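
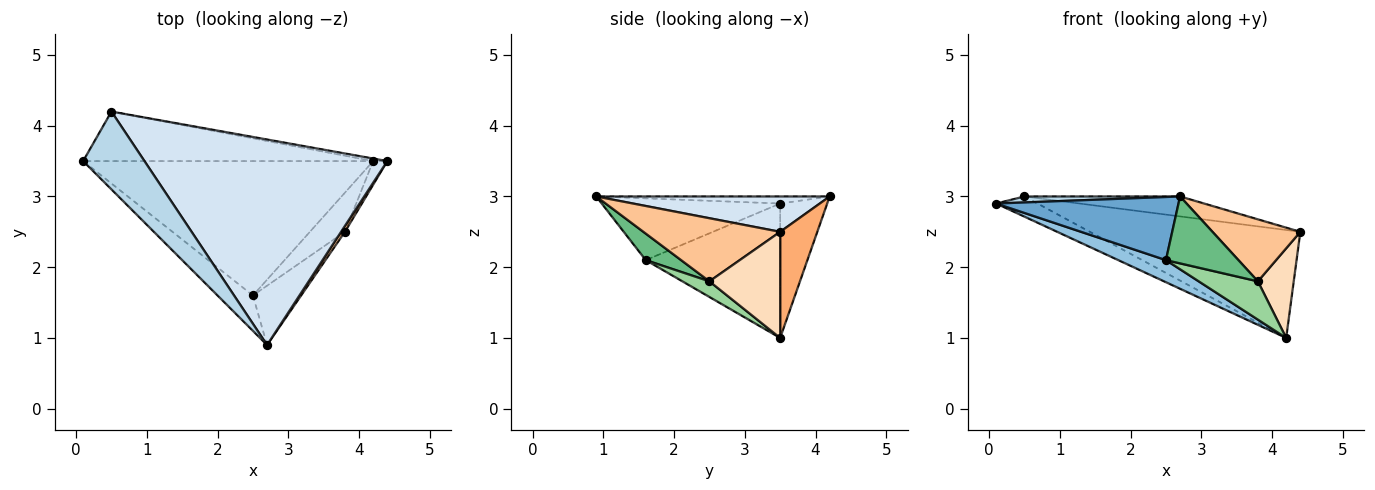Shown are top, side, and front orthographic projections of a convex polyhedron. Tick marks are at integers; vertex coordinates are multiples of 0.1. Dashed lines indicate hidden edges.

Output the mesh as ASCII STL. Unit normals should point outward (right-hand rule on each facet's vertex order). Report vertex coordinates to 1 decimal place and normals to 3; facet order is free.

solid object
 facet normal -0.649 -0.664 -0.372
  outer loop
   vertex 2.5 1.6 2.1
   vertex 2.7 0.9 3.0
   vertex 0.1 3.5 2.9
  endloop
 endfacet
 facet normal -0.416 -0.147 -0.897
  outer loop
   vertex 2.5 1.6 2.1
   vertex 0.1 3.5 2.9
   vertex 4.2 3.5 1.0
  endloop
 endfacet
 facet normal -0.114 -0.076 0.991
  outer loop
   vertex 0.5 4.2 3.0
   vertex 0.1 3.5 2.9
   vertex 2.7 0.9 3.0
  endloop
 endfacet
 facet normal 0.143 0.096 0.985
  outer loop
   vertex 0.5 4.2 3.0
   vertex 2.7 0.9 3.0
   vertex 4.4 3.5 2.5
  endloop
 endfacet
 facet normal -0.394 0.347 -0.851
  outer loop
   vertex 0.5 4.2 3.0
   vertex 4.2 3.5 1.0
   vertex 0.1 3.5 2.9
  endloop
 endfacet
 facet normal 0.174 0.985 -0.023
  outer loop
   vertex 0.5 4.2 3.0
   vertex 4.4 3.5 2.5
   vertex 4.2 3.5 1.0
  endloop
 endfacet
 facet normal 0.840 -0.540 0.051
  outer loop
   vertex 3.8 2.5 1.8
   vertex 4.4 3.5 2.5
   vertex 2.7 0.9 3.0
  endloop
 endfacet
 facet normal 0.886 -0.449 -0.118
  outer loop
   vertex 3.8 2.5 1.8
   vertex 4.2 3.5 1.0
   vertex 4.4 3.5 2.5
  endloop
 endfacet
 facet normal 0.343 -0.703 -0.623
  outer loop
   vertex 3.8 2.5 1.8
   vertex 2.7 0.9 3.0
   vertex 2.5 1.6 2.1
  endloop
 endfacet
 facet normal 0.304 -0.666 -0.681
  outer loop
   vertex 3.8 2.5 1.8
   vertex 2.5 1.6 2.1
   vertex 4.2 3.5 1.0
  endloop
 endfacet
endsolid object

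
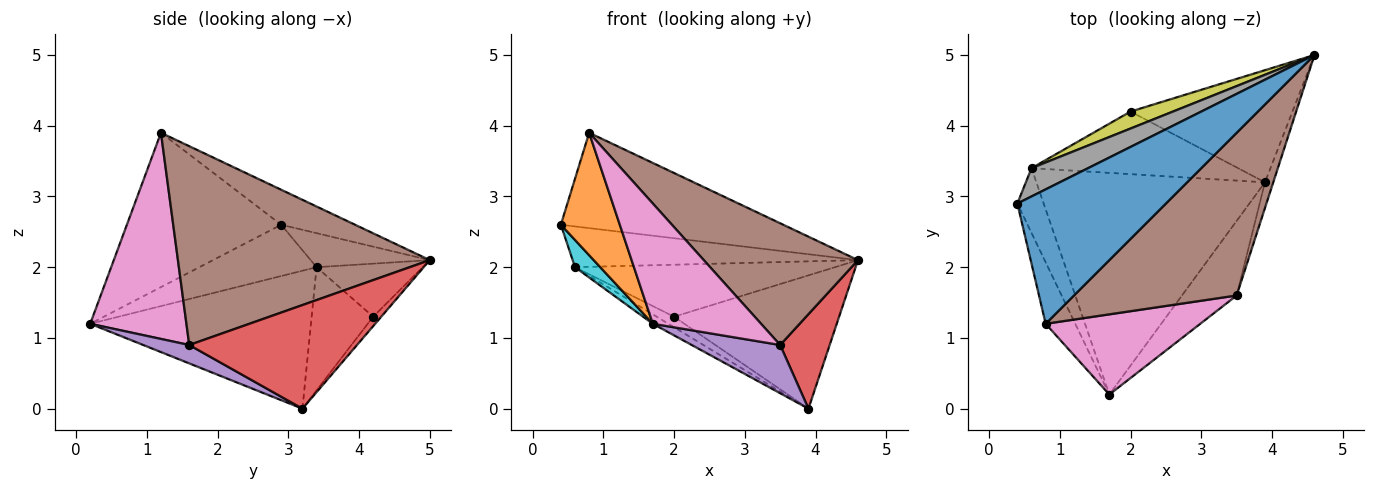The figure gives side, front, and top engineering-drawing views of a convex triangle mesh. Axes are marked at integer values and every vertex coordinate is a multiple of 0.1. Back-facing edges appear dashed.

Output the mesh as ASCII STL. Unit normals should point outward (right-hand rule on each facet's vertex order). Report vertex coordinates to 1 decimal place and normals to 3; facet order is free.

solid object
 facet normal -0.189 0.568 0.801
  outer loop
   vertex 0.8 1.2 3.9
   vertex 4.6 5.0 2.1
   vertex 0.4 2.9 2.6
  endloop
 endfacet
 facet normal -0.920 -0.351 -0.176
  outer loop
   vertex 0.8 1.2 3.9
   vertex 0.4 2.9 2.6
   vertex 1.7 0.2 1.2
  endloop
 endfacet
 facet normal -0.037 0.765 -0.643
  outer loop
   vertex 2.0 4.2 1.3
   vertex 4.6 5.0 2.1
   vertex 3.9 3.2 0.0
  endloop
 endfacet
 facet normal 0.956 -0.282 -0.077
  outer loop
   vertex 3.5 1.6 0.9
   vertex 3.9 3.2 0.0
   vertex 4.6 5.0 2.1
  endloop
 endfacet
 facet normal 0.272 -0.523 -0.808
  outer loop
   vertex 3.5 1.6 0.9
   vertex 1.7 0.2 1.2
   vertex 3.9 3.2 0.0
  endloop
 endfacet
 facet normal 0.699 -0.428 0.572
  outer loop
   vertex 3.5 1.6 0.9
   vertex 4.6 5.0 2.1
   vertex 0.8 1.2 3.9
  endloop
 endfacet
 facet normal 0.595 -0.669 0.446
  outer loop
   vertex 3.5 1.6 0.9
   vertex 0.8 1.2 3.9
   vertex 1.7 0.2 1.2
  endloop
 endfacet
 facet normal -0.324 0.777 0.539
  outer loop
   vertex 0.6 3.4 2.0
   vertex 0.4 2.9 2.6
   vertex 4.6 5.0 2.1
  endloop
 endfacet
 facet normal -0.362 0.886 0.289
  outer loop
   vertex 0.6 3.4 2.0
   vertex 4.6 5.0 2.1
   vertex 2.0 4.2 1.3
  endloop
 endfacet
 facet normal -0.874 -0.188 -0.448
  outer loop
   vertex 0.6 3.4 2.0
   vertex 1.7 0.2 1.2
   vertex 0.4 2.9 2.6
  endloop
 endfacet
 facet normal -0.516 0.036 -0.856
  outer loop
   vertex 0.6 3.4 2.0
   vertex 3.9 3.2 0.0
   vertex 1.7 0.2 1.2
  endloop
 endfacet
 facet normal -0.507 0.143 -0.850
  outer loop
   vertex 0.6 3.4 2.0
   vertex 2.0 4.2 1.3
   vertex 3.9 3.2 0.0
  endloop
 endfacet
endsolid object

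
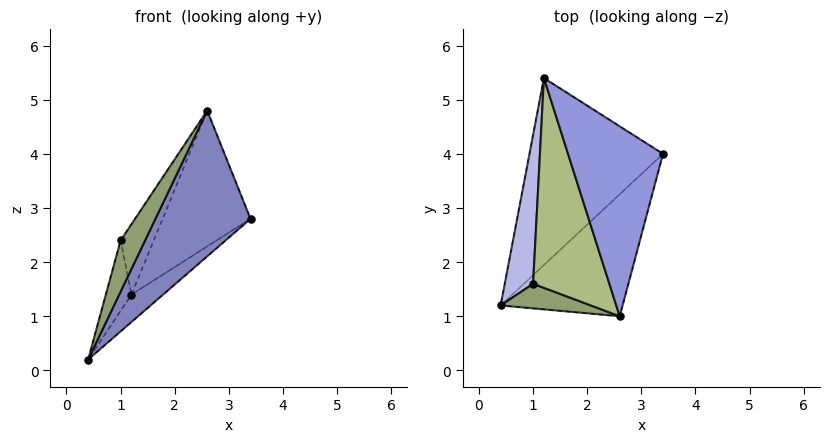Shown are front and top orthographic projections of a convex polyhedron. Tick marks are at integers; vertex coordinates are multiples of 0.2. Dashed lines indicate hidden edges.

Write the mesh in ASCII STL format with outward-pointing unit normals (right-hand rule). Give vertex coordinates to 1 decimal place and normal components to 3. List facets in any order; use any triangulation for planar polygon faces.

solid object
 facet normal 0.585 0.118 -0.802
  outer loop
   vertex 1.2 5.4 1.4
   vertex 3.4 4.0 2.8
   vertex 0.4 1.2 0.2
  endloop
 endfacet
 facet normal 0.786 -0.474 -0.397
  outer loop
   vertex 2.6 1.0 4.8
   vertex 0.4 1.2 0.2
   vertex 3.4 4.0 2.8
  endloop
 endfacet
 facet normal -0.146 0.575 0.805
  outer loop
   vertex 2.6 1.0 4.8
   vertex 3.4 4.0 2.8
   vertex 1.2 5.4 1.4
  endloop
 endfacet
 facet normal -0.964 0.114 0.242
  outer loop
   vertex 1.0 1.6 2.4
   vertex 1.2 5.4 1.4
   vertex 0.4 1.2 0.2
  endloop
 endfacet
 facet normal -0.703 -0.641 0.308
  outer loop
   vertex 1.0 1.6 2.4
   vertex 0.4 1.2 0.2
   vertex 2.6 1.0 4.8
  endloop
 endfacet
 facet normal -0.793 0.194 0.577
  outer loop
   vertex 1.0 1.6 2.4
   vertex 2.6 1.0 4.8
   vertex 1.2 5.4 1.4
  endloop
 endfacet
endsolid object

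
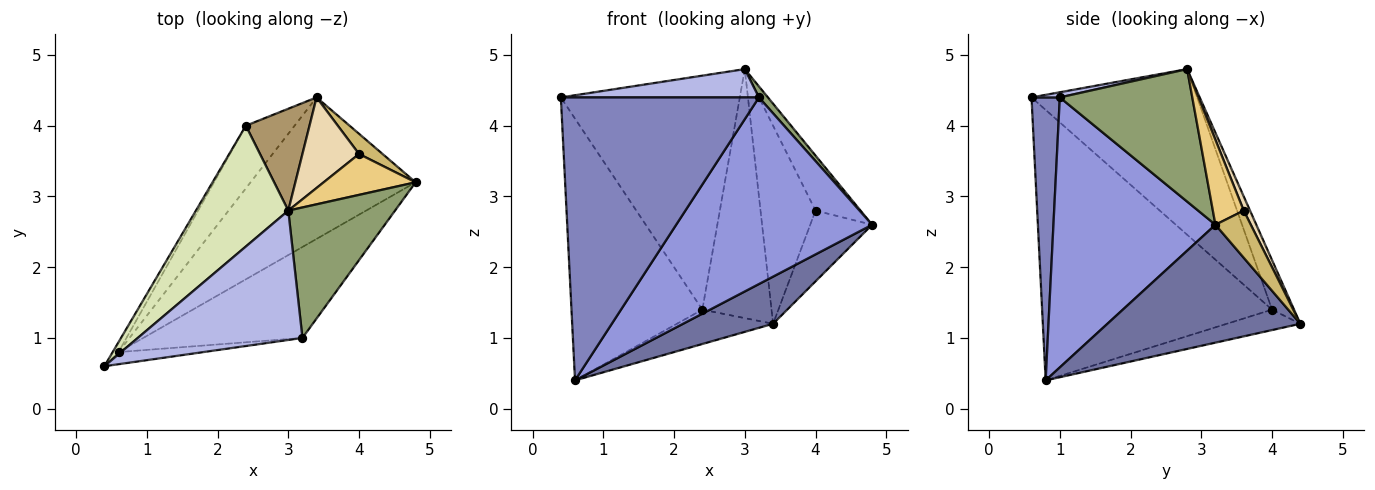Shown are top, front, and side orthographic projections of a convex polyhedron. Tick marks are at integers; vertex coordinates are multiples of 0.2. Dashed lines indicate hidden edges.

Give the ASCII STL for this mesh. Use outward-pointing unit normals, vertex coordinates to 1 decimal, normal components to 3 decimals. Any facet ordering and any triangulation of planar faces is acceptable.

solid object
 facet normal 0.561 -0.262 -0.785
  outer loop
   vertex 0.6 0.8 0.4
   vertex 3.4 4.4 1.2
   vertex 4.8 3.2 2.6
  endloop
 endfacet
 facet normal 0.141 -0.989 -0.042
  outer loop
   vertex 3.2 1.0 4.4
   vertex 0.4 0.6 4.4
   vertex 0.6 0.8 0.4
  endloop
 endfacet
 facet normal 0.596 -0.722 -0.352
  outer loop
   vertex 3.2 1.0 4.4
   vertex 0.6 0.8 0.4
   vertex 4.8 3.2 2.6
  endloop
 endfacet
 facet normal 0.031 -0.214 0.976
  outer loop
   vertex 3.2 1.0 4.4
   vertex 3.0 2.8 4.8
   vertex 0.4 0.6 4.4
  endloop
 endfacet
 facet normal 0.778 -0.053 0.627
  outer loop
   vertex 3.2 1.0 4.4
   vertex 4.8 3.2 2.6
   vertex 3.0 2.8 4.8
  endloop
 endfacet
 facet normal -0.869 0.495 -0.019
  outer loop
   vertex 2.4 4.0 1.4
   vertex 0.6 0.8 0.4
   vertex 0.4 0.6 4.4
  endloop
 endfacet
 facet normal -0.345 0.451 -0.823
  outer loop
   vertex 2.4 4.0 1.4
   vertex 3.4 4.4 1.2
   vertex 0.6 0.8 0.4
  endloop
 endfacet
 facet normal -0.635 0.686 0.354
  outer loop
   vertex 2.4 4.0 1.4
   vertex 0.4 0.6 4.4
   vertex 3.0 2.8 4.8
  endloop
 endfacet
 facet normal -0.282 0.888 0.363
  outer loop
   vertex 2.4 4.0 1.4
   vertex 3.0 2.8 4.8
   vertex 3.4 4.4 1.2
  endloop
 endfacet
 facet normal 0.482 0.843 0.241
  outer loop
   vertex 4.0 3.6 2.8
   vertex 4.8 3.2 2.6
   vertex 3.4 4.4 1.2
  endloop
 endfacet
 facet normal 0.482 0.703 0.522
  outer loop
   vertex 4.0 3.6 2.8
   vertex 3.0 2.8 4.8
   vertex 4.8 3.2 2.6
  endloop
 endfacet
 facet normal 0.103 0.905 0.414
  outer loop
   vertex 4.0 3.6 2.8
   vertex 3.4 4.4 1.2
   vertex 3.0 2.8 4.8
  endloop
 endfacet
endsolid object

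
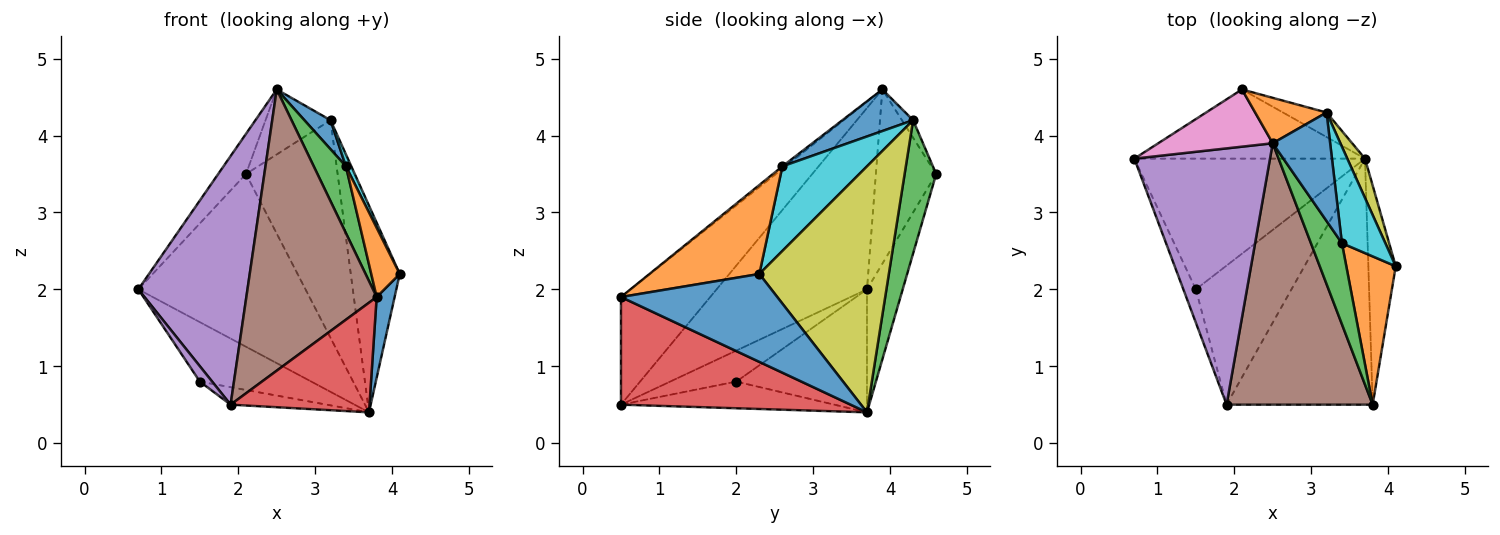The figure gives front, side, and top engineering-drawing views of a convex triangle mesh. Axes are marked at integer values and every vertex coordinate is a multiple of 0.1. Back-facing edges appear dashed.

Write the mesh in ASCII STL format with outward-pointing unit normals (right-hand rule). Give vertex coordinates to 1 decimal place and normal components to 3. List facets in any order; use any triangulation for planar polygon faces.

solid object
 facet normal 0.949 -0.109 -0.296
  outer loop
   vertex 3.7 3.7 0.4
   vertex 4.1 2.3 2.2
   vertex 3.8 0.5 1.9
  endloop
 endfacet
 facet normal 0.853 -0.221 0.474
  outer loop
   vertex 3.4 2.6 3.6
   vertex 3.8 0.5 1.9
   vertex 4.1 2.3 2.2
  endloop
 endfacet
 facet normal -0.062 -0.635 0.770
  outer loop
   vertex 3.4 2.6 3.6
   vertex 2.5 3.9 4.6
   vertex 3.8 0.5 1.9
  endloop
 endfacet
 facet normal 0.558 -0.338 -0.758
  outer loop
   vertex 1.9 0.5 0.5
   vertex 3.7 3.7 0.4
   vertex 3.8 0.5 1.9
  endloop
 endfacet
 facet normal -0.692 -0.502 0.518
  outer loop
   vertex 1.9 0.5 0.5
   vertex 2.5 3.9 4.6
   vertex 0.7 3.7 2.0
  endloop
 endfacet
 facet normal -0.448 -0.655 0.609
  outer loop
   vertex 1.9 0.5 0.5
   vertex 3.8 0.5 1.9
   vertex 2.5 3.9 4.6
  endloop
 endfacet
 facet normal -0.780 0.359 0.512
  outer loop
   vertex 2.1 4.6 3.5
   vertex 0.7 3.7 2.0
   vertex 2.5 3.9 4.6
  endloop
 endfacet
 facet normal -0.195 0.911 -0.365
  outer loop
   vertex 2.1 4.6 3.5
   vertex 3.7 3.7 0.4
   vertex 0.7 3.7 2.0
  endloop
 endfacet
 facet normal 0.933 0.353 0.067
  outer loop
   vertex 3.2 4.3 4.2
   vertex 4.1 2.3 2.2
   vertex 3.7 3.7 0.4
  endloop
 endfacet
 facet normal 0.888 -0.057 0.456
  outer loop
   vertex 3.2 4.3 4.2
   vertex 3.4 2.6 3.6
   vertex 4.1 2.3 2.2
  endloop
 endfacet
 facet normal 0.573 -0.212 0.791
  outer loop
   vertex 3.2 4.3 4.2
   vertex 2.5 3.9 4.6
   vertex 3.4 2.6 3.6
  endloop
 endfacet
 facet normal -0.140 0.812 0.567
  outer loop
   vertex 3.2 4.3 4.2
   vertex 2.1 4.6 3.5
   vertex 2.5 3.9 4.6
  endloop
 endfacet
 facet normal 0.324 0.940 -0.106
  outer loop
   vertex 3.2 4.3 4.2
   vertex 3.7 3.7 0.4
   vertex 2.1 4.6 3.5
  endloop
 endfacet
 facet normal -0.437 0.372 -0.819
  outer loop
   vertex 1.5 2.0 0.8
   vertex 0.7 3.7 2.0
   vertex 3.7 3.7 0.4
  endloop
 endfacet
 facet normal -0.914 -0.170 -0.368
  outer loop
   vertex 1.5 2.0 0.8
   vertex 1.9 0.5 0.5
   vertex 0.7 3.7 2.0
  endloop
 endfacet
 facet normal -0.267 0.120 -0.956
  outer loop
   vertex 1.5 2.0 0.8
   vertex 3.7 3.7 0.4
   vertex 1.9 0.5 0.5
  endloop
 endfacet
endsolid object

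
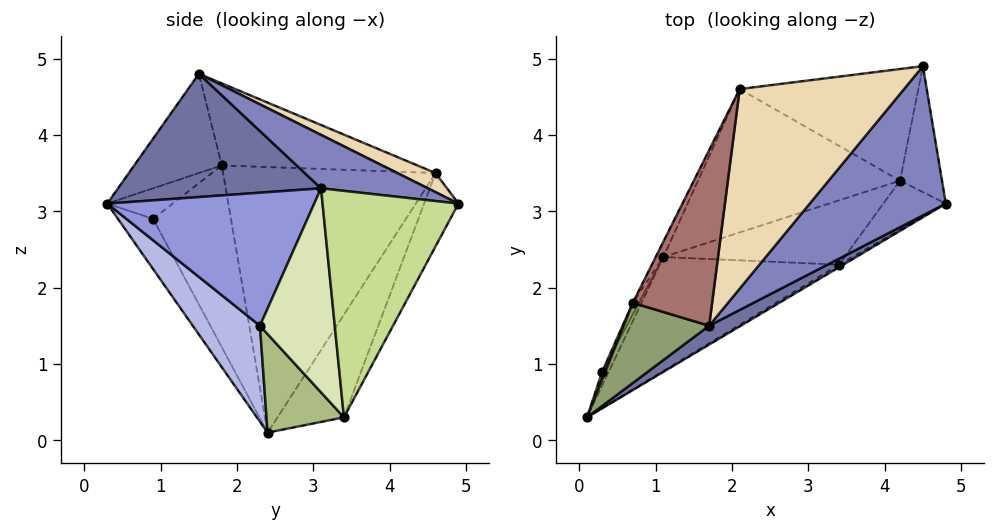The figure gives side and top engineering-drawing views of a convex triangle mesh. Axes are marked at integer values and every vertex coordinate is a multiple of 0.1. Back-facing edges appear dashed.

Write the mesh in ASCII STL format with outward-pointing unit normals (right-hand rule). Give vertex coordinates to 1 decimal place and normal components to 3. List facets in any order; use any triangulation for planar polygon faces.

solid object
 facet normal 0.503 -0.854 0.129
  outer loop
   vertex 1.7 1.5 4.8
   vertex 0.1 0.3 3.1
   vertex 4.8 3.1 3.3
  endloop
 endfacet
 facet normal 0.361 0.162 0.918
  outer loop
   vertex 1.7 1.5 4.8
   vertex 4.8 3.1 3.3
   vertex 4.5 4.9 3.1
  endloop
 endfacet
 facet normal 0.512 -0.859 -0.017
  outer loop
   vertex 3.4 2.3 1.5
   vertex 4.8 3.1 3.3
   vertex 0.1 0.3 3.1
  endloop
 endfacet
 facet normal 0.264 -0.829 -0.493
  outer loop
   vertex 3.4 2.3 1.5
   vertex 0.1 0.3 3.1
   vertex 1.1 2.4 0.1
  endloop
 endfacet
 facet normal -0.755 0.085 0.650
  outer loop
   vertex 0.7 1.8 3.6
   vertex 0.1 0.3 3.1
   vertex 1.7 1.5 4.8
  endloop
 endfacet
 facet normal 0.291 -0.794 -0.534
  outer loop
   vertex 4.2 3.4 0.3
   vertex 3.4 2.3 1.5
   vertex 1.1 2.4 0.1
  endloop
 endfacet
 facet normal 0.973 0.142 -0.180
  outer loop
   vertex 4.2 3.4 0.3
   vertex 4.5 4.9 3.1
   vertex 4.8 3.1 3.3
  endloop
 endfacet
 facet normal 0.671 -0.712 -0.205
  outer loop
   vertex 4.2 3.4 0.3
   vertex 4.8 3.1 3.3
   vertex 3.4 2.3 1.5
  endloop
 endfacet
 facet normal -0.953 0.276 -0.124
  outer loop
   vertex 0.3 0.9 2.9
   vertex 1.1 2.4 0.1
   vertex 0.1 0.3 3.1
  endloop
 endfacet
 facet normal -0.935 0.343 0.093
  outer loop
   vertex 0.3 0.9 2.9
   vertex 0.1 0.3 3.1
   vertex 0.7 1.8 3.6
  endloop
 endfacet
 facet normal -0.904 0.426 -0.030
  outer loop
   vertex 0.3 0.9 2.9
   vertex 0.7 1.8 3.6
   vertex 1.1 2.4 0.1
  endloop
 endfacet
 facet normal 0.107 0.373 0.922
  outer loop
   vertex 2.1 4.6 3.5
   vertex 1.7 1.5 4.8
   vertex 4.5 4.9 3.1
  endloop
 endfacet
 facet normal -0.671 0.359 0.649
  outer loop
   vertex 2.1 4.6 3.5
   vertex 0.7 1.8 3.6
   vertex 1.7 1.5 4.8
  endloop
 endfacet
 facet normal -0.894 0.446 -0.026
  outer loop
   vertex 2.1 4.6 3.5
   vertex 1.1 2.4 0.1
   vertex 0.7 1.8 3.6
  endloop
 endfacet
 facet normal -0.184 0.874 -0.449
  outer loop
   vertex 2.1 4.6 3.5
   vertex 4.5 4.9 3.1
   vertex 4.2 3.4 0.3
  endloop
 endfacet
 facet normal -0.242 0.846 -0.476
  outer loop
   vertex 2.1 4.6 3.5
   vertex 4.2 3.4 0.3
   vertex 1.1 2.4 0.1
  endloop
 endfacet
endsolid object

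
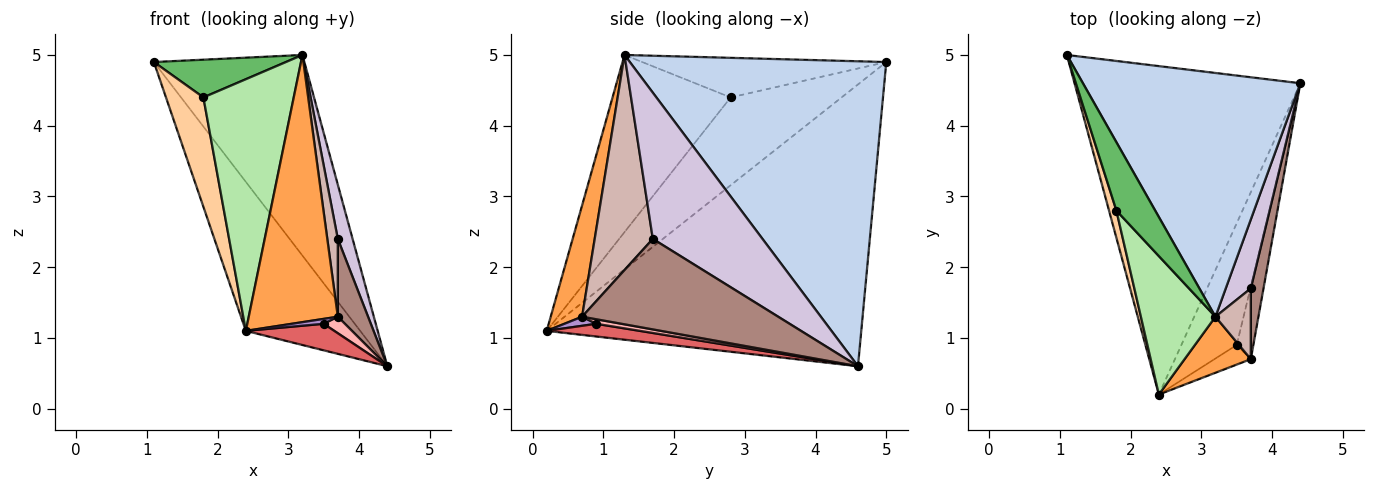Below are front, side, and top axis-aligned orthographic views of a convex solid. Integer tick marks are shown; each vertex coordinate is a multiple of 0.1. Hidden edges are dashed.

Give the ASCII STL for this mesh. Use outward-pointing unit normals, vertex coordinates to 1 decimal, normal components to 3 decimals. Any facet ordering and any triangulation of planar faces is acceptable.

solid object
 facet normal -0.751 0.273 -0.602
  outer loop
   vertex 2.4 0.2 1.1
   vertex 1.1 5.0 4.9
   vertex 4.4 4.6 0.6
  endloop
 endfacet
 facet normal 0.735 0.431 0.524
  outer loop
   vertex 3.2 1.3 5.0
   vertex 4.4 4.6 0.6
   vertex 1.1 5.0 4.9
  endloop
 endfacet
 facet normal 0.326 -0.925 0.194
  outer loop
   vertex 3.7 0.7 1.3
   vertex 3.2 1.3 5.0
   vertex 2.4 0.2 1.1
  endloop
 endfacet
 facet normal -0.945 -0.319 0.079
  outer loop
   vertex 1.8 2.8 4.4
   vertex 1.1 5.0 4.9
   vertex 2.4 0.2 1.1
  endloop
 endfacet
 facet normal -0.666 -0.360 0.653
  outer loop
   vertex 1.8 2.8 4.4
   vertex 3.2 1.3 5.0
   vertex 1.1 5.0 4.9
  endloop
 endfacet
 facet normal -0.753 -0.576 0.317
  outer loop
   vertex 1.8 2.8 4.4
   vertex 2.4 0.2 1.1
   vertex 3.2 1.3 5.0
  endloop
 endfacet
 facet normal 0.219 -0.208 -0.953
  outer loop
   vertex 3.5 0.9 1.2
   vertex 2.4 0.2 1.1
   vertex 4.4 4.6 0.6
  endloop
 endfacet
 facet normal 0.256 -0.215 -0.942
  outer loop
   vertex 3.5 0.9 1.2
   vertex 4.4 4.6 0.6
   vertex 3.7 0.7 1.3
  endloop
 endfacet
 facet normal 0.236 -0.236 -0.943
  outer loop
   vertex 3.5 0.9 1.2
   vertex 3.7 0.7 1.3
   vertex 2.4 0.2 1.1
  endloop
 endfacet
 facet normal 0.977 -0.132 0.168
  outer loop
   vertex 3.7 1.7 2.4
   vertex 4.4 4.6 0.6
   vertex 3.2 1.3 5.0
  endloop
 endfacet
 facet normal 0.979 -0.151 0.137
  outer loop
   vertex 3.7 1.7 2.4
   vertex 3.7 0.7 1.3
   vertex 4.4 4.6 0.6
  endloop
 endfacet
 facet normal 0.971 -0.176 0.160
  outer loop
   vertex 3.7 1.7 2.4
   vertex 3.2 1.3 5.0
   vertex 3.7 0.7 1.3
  endloop
 endfacet
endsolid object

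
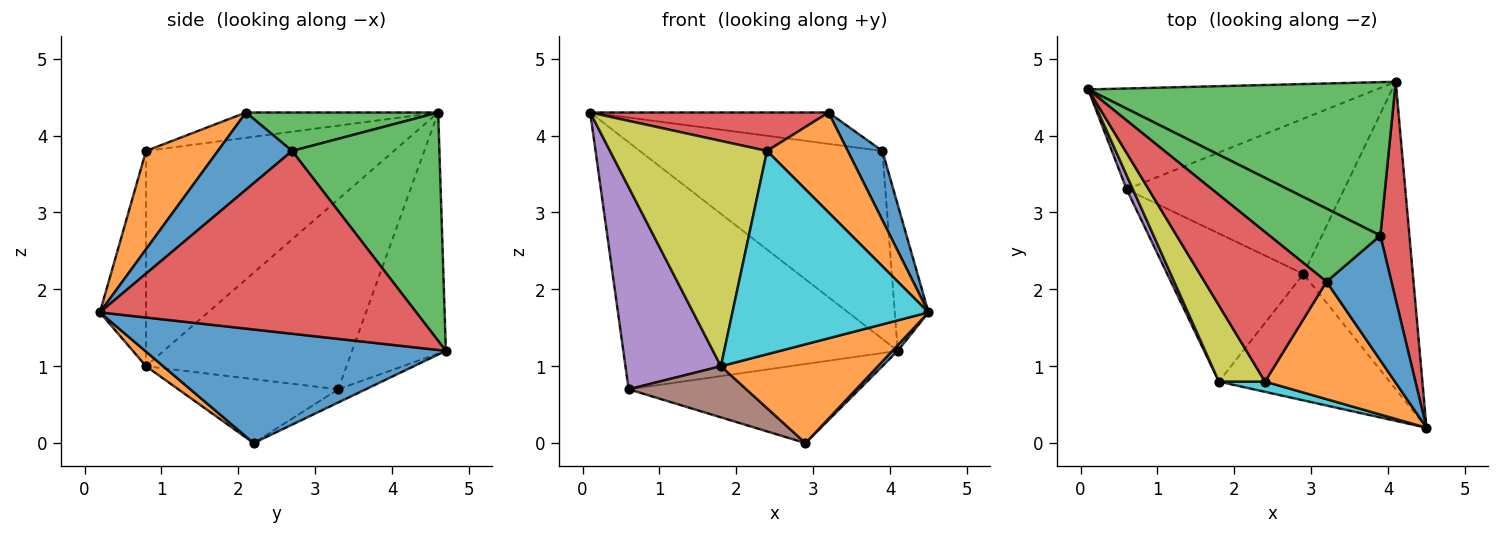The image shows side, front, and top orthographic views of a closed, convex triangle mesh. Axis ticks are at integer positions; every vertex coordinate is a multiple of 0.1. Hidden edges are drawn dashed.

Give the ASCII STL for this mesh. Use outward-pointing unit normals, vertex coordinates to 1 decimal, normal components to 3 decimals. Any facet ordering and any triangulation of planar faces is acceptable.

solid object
 facet normal 0.720 -0.013 -0.693
  outer loop
   vertex 2.9 2.2 0.0
   vertex 4.1 4.7 1.2
   vertex 4.5 0.2 1.7
  endloop
 endfacet
 facet normal 0.067 -0.614 -0.786
  outer loop
   vertex 1.8 0.8 1.0
   vertex 2.9 2.2 0.0
   vertex 4.5 0.2 1.7
  endloop
 endfacet
 facet normal 0.426 0.701 0.572
  outer loop
   vertex 3.9 2.7 3.8
   vertex 4.1 4.7 1.2
   vertex 0.1 4.6 4.3
  endloop
 endfacet
 facet normal 0.982 0.105 0.156
  outer loop
   vertex 3.9 2.7 3.8
   vertex 4.5 0.2 1.7
   vertex 4.1 4.7 1.2
  endloop
 endfacet
 facet normal -0.903 -0.430 0.030
  outer loop
   vertex 0.6 3.3 0.7
   vertex 1.8 0.8 1.0
   vertex 0.1 4.6 4.3
  endloop
 endfacet
 facet normal -0.406 -0.298 -0.864
  outer loop
   vertex 0.6 3.3 0.7
   vertex 2.9 2.2 0.0
   vertex 1.8 0.8 1.0
  endloop
 endfacet
 facet normal -0.302 0.883 -0.361
  outer loop
   vertex 0.6 3.3 0.7
   vertex 0.1 4.6 4.3
   vertex 4.1 4.7 1.2
  endloop
 endfacet
 facet normal -0.054 0.453 -0.890
  outer loop
   vertex 0.6 3.3 0.7
   vertex 4.1 4.7 1.2
   vertex 2.9 2.2 0.0
  endloop
 endfacet
 facet normal -0.831 -0.527 0.178
  outer loop
   vertex 2.4 0.8 3.8
   vertex 0.1 4.6 4.3
   vertex 1.8 0.8 1.0
  endloop
 endfacet
 facet normal -0.229 -0.972 0.049
  outer loop
   vertex 2.4 0.8 3.8
   vertex 1.8 0.8 1.0
   vertex 4.5 0.2 1.7
  endloop
 endfacet
 facet normal 0.721 -0.336 0.606
  outer loop
   vertex 3.2 2.1 4.3
   vertex 4.5 0.2 1.7
   vertex 3.9 2.7 3.8
  endloop
 endfacet
 facet normal 0.500 -0.561 0.660
  outer loop
   vertex 3.2 2.1 4.3
   vertex 2.4 0.8 3.8
   vertex 4.5 0.2 1.7
  endloop
 endfacet
 facet normal 0.303 0.376 0.876
  outer loop
   vertex 3.2 2.1 4.3
   vertex 3.9 2.7 3.8
   vertex 0.1 4.6 4.3
  endloop
 endfacet
 facet normal -0.197 -0.244 0.950
  outer loop
   vertex 3.2 2.1 4.3
   vertex 0.1 4.6 4.3
   vertex 2.4 0.8 3.8
  endloop
 endfacet
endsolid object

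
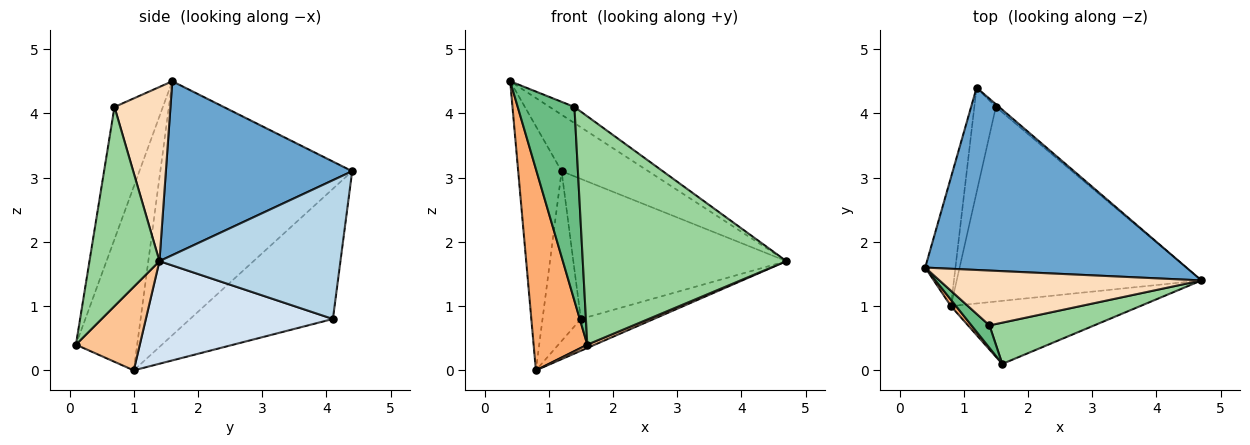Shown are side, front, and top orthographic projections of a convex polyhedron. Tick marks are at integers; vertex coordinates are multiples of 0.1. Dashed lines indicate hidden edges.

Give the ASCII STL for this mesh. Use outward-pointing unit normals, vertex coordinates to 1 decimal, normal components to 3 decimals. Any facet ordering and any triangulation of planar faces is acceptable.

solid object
 facet normal 0.537 0.250 0.806
  outer loop
   vertex 1.2 4.4 3.1
   vertex 0.4 1.6 4.5
   vertex 4.7 1.4 1.7
  endloop
 endfacet
 facet normal -0.969 0.219 -0.115
  outer loop
   vertex 0.8 1.0 0.0
   vertex 0.4 1.6 4.5
   vertex 1.2 4.4 3.1
  endloop
 endfacet
 facet normal 0.647 0.762 -0.015
  outer loop
   vertex 1.5 4.1 0.8
   vertex 1.2 4.4 3.1
   vertex 4.7 1.4 1.7
  endloop
 endfacet
 facet normal 0.382 0.149 -0.912
  outer loop
   vertex 1.5 4.1 0.8
   vertex 4.7 1.4 1.7
   vertex 0.8 1.0 0.0
  endloop
 endfacet
 facet normal -0.954 0.256 -0.158
  outer loop
   vertex 1.5 4.1 0.8
   vertex 0.8 1.0 0.0
   vertex 1.2 4.4 3.1
  endloop
 endfacet
 facet normal -0.752 -0.659 0.021
  outer loop
   vertex 1.6 0.1 0.4
   vertex 0.4 1.6 4.5
   vertex 0.8 1.0 0.0
  endloop
 endfacet
 facet normal 0.403 -0.048 -0.914
  outer loop
   vertex 1.6 0.1 0.4
   vertex 0.8 1.0 0.0
   vertex 4.7 1.4 1.7
  endloop
 endfacet
 facet normal 0.538 0.238 0.809
  outer loop
   vertex 1.4 0.7 4.1
   vertex 4.7 1.4 1.7
   vertex 0.4 1.6 4.5
  endloop
 endfacet
 facet normal -0.647 -0.758 0.088
  outer loop
   vertex 1.4 0.7 4.1
   vertex 0.4 1.6 4.5
   vertex 1.6 0.1 0.4
  endloop
 endfacet
 facet normal 0.320 -0.932 0.168
  outer loop
   vertex 1.4 0.7 4.1
   vertex 1.6 0.1 0.4
   vertex 4.7 1.4 1.7
  endloop
 endfacet
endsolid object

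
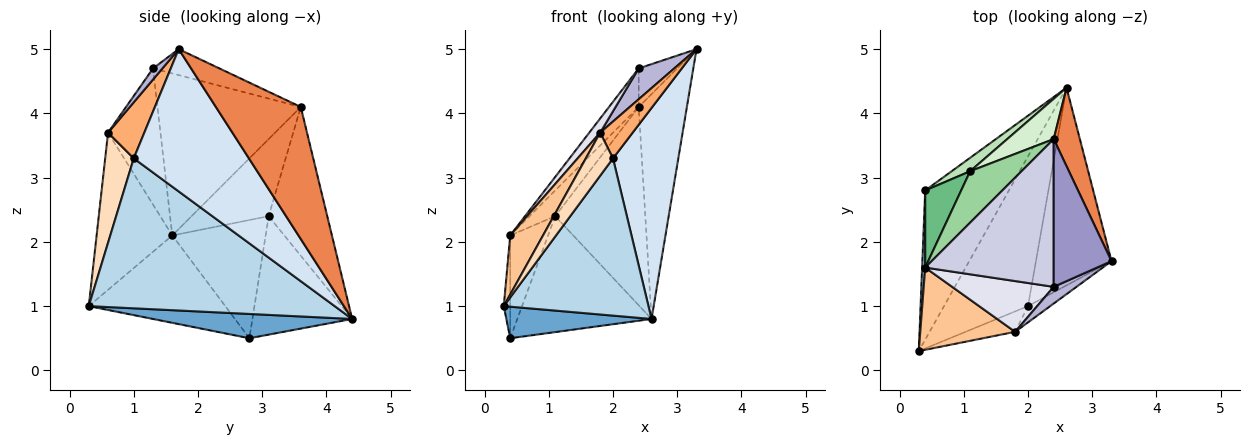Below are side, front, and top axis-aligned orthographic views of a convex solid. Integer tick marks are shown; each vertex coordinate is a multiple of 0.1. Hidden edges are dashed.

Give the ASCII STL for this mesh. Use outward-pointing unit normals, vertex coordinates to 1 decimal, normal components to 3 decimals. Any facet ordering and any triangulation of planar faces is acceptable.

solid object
 facet normal 0.273 -0.199 -0.941
  outer loop
   vertex 0.4 2.8 0.5
   vertex 2.6 4.4 0.8
   vertex 0.3 0.3 1.0
  endloop
 endfacet
 facet normal -0.998 0.047 0.035
  outer loop
   vertex 0.4 1.6 2.1
   vertex 0.4 2.8 0.5
   vertex 0.3 0.3 1.0
  endloop
 endfacet
 facet normal 0.776 -0.457 -0.435
  outer loop
   vertex 2.0 1.0 3.3
   vertex 0.3 0.3 1.0
   vertex 2.6 4.4 0.8
  endloop
 endfacet
 facet normal 0.790 -0.448 -0.419
  outer loop
   vertex 2.0 1.0 3.3
   vertex 2.6 4.4 0.8
   vertex 3.3 1.7 5.0
  endloop
 endfacet
 facet normal 0.857 0.486 0.170
  outer loop
   vertex 2.4 3.6 4.1
   vertex 3.3 1.7 5.0
   vertex 2.6 4.4 0.8
  endloop
 endfacet
 facet normal 0.714 -0.640 -0.283
  outer loop
   vertex 1.8 0.6 3.7
   vertex 2.0 1.0 3.3
   vertex 3.3 1.7 5.0
  endloop
 endfacet
 facet normal -0.802 -0.348 0.485
  outer loop
   vertex 1.8 0.6 3.7
   vertex 0.4 1.6 2.1
   vertex 0.3 0.3 1.0
  endloop
 endfacet
 facet normal 0.689 -0.655 -0.310
  outer loop
   vertex 1.8 0.6 3.7
   vertex 0.3 0.3 1.0
   vertex 2.0 1.0 3.3
  endloop
 endfacet
 facet normal -0.892 0.362 0.271
  outer loop
   vertex 1.1 3.1 2.4
   vertex 0.4 2.8 0.5
   vertex 0.4 1.6 2.1
  endloop
 endfacet
 facet normal -0.802 0.267 0.535
  outer loop
   vertex 1.1 3.1 2.4
   vertex 0.4 1.6 2.1
   vertex 2.4 3.6 4.1
  endloop
 endfacet
 facet normal -0.594 0.799 0.093
  outer loop
   vertex 1.1 3.1 2.4
   vertex 2.6 4.4 0.8
   vertex 0.4 2.8 0.5
  endloop
 endfacet
 facet normal -0.537 0.827 0.168
  outer loop
   vertex 1.1 3.1 2.4
   vertex 2.4 3.6 4.1
   vertex 2.6 4.4 0.8
  endloop
 endfacet
 facet normal -0.399 0.231 0.887
  outer loop
   vertex 2.4 1.3 4.7
   vertex 3.3 1.7 5.0
   vertex 2.4 3.6 4.1
  endloop
 endfacet
 facet normal 0.226 -0.857 0.464
  outer loop
   vertex 2.4 1.3 4.7
   vertex 1.8 0.6 3.7
   vertex 3.3 1.7 5.0
  endloop
 endfacet
 facet normal -0.773 0.160 0.613
  outer loop
   vertex 2.4 1.3 4.7
   vertex 2.4 3.6 4.1
   vertex 0.4 1.6 2.1
  endloop
 endfacet
 facet normal -0.791 -0.164 0.589
  outer loop
   vertex 2.4 1.3 4.7
   vertex 0.4 1.6 2.1
   vertex 1.8 0.6 3.7
  endloop
 endfacet
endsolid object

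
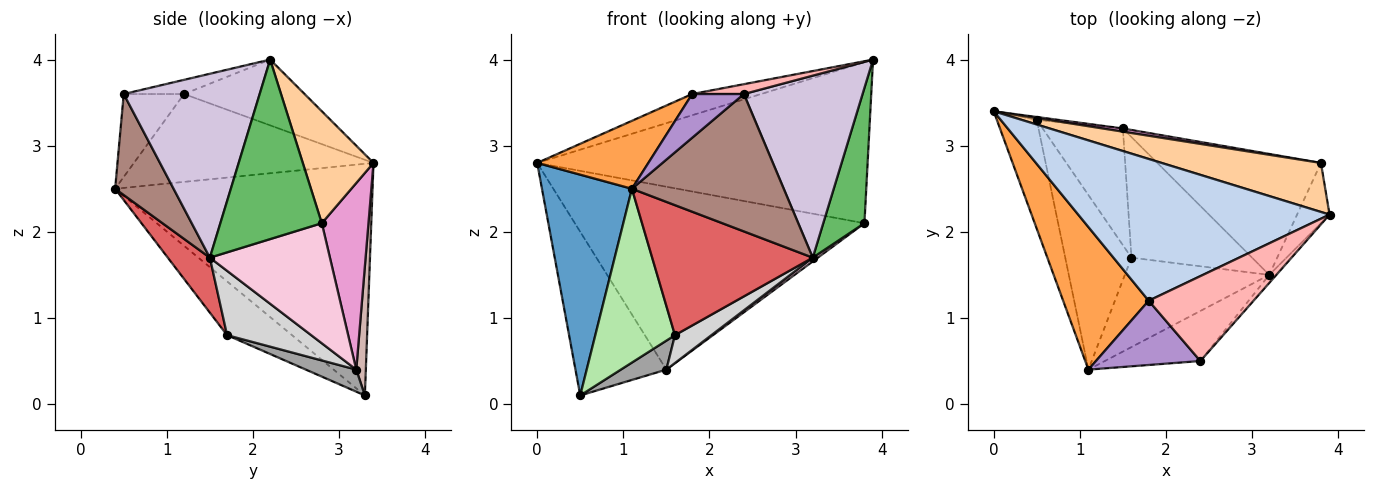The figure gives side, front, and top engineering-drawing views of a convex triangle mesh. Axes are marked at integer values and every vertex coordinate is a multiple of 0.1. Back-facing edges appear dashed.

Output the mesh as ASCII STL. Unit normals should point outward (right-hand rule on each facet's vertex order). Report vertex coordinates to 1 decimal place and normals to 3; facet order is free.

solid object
 facet normal -0.932 -0.326 -0.160
  outer loop
   vertex 0.5 3.3 0.1
   vertex 1.1 0.4 2.5
   vertex 0.0 3.4 2.8
  endloop
 endfacet
 facet normal -0.251 0.143 0.957
  outer loop
   vertex 1.8 1.2 3.6
   vertex 3.9 2.2 4.0
   vertex 0.0 3.4 2.8
  endloop
 endfacet
 facet normal -0.680 -0.315 0.662
  outer loop
   vertex 1.8 1.2 3.6
   vertex 0.0 3.4 2.8
   vertex 1.1 0.4 2.5
  endloop
 endfacet
 facet normal 0.201 0.937 0.285
  outer loop
   vertex 3.8 2.8 2.1
   vertex 0.0 3.4 2.8
   vertex 3.9 2.2 4.0
  endloop
 endfacet
 facet normal 0.914 -0.371 -0.165
  outer loop
   vertex 3.8 2.8 2.1
   vertex 3.9 2.2 4.0
   vertex 3.2 1.5 1.7
  endloop
 endfacet
 facet normal -0.499 -0.612 -0.614
  outer loop
   vertex 1.6 1.7 0.8
   vertex 1.1 0.4 2.5
   vertex 0.5 3.3 0.1
  endloop
 endfacet
 facet normal 0.211 -0.805 -0.554
  outer loop
   vertex 1.6 1.7 0.8
   vertex 3.2 1.5 1.7
   vertex 1.1 0.4 2.5
  endloop
 endfacet
 facet normal -0.133 -0.114 0.984
  outer loop
   vertex 2.4 0.5 3.6
   vertex 3.9 2.2 4.0
   vertex 1.8 1.2 3.6
  endloop
 endfacet
 facet normal -0.549 -0.470 0.691
  outer loop
   vertex 2.4 0.5 3.6
   vertex 1.8 1.2 3.6
   vertex 1.1 0.4 2.5
  endloop
 endfacet
 facet normal 0.753 -0.657 -0.029
  outer loop
   vertex 2.4 0.5 3.6
   vertex 3.2 1.5 1.7
   vertex 3.9 2.2 4.0
  endloop
 endfacet
 facet normal 0.340 -0.884 -0.322
  outer loop
   vertex 2.4 0.5 3.6
   vertex 1.1 0.4 2.5
   vertex 3.2 1.5 1.7
  endloop
 endfacet
 facet normal 0.105 0.994 -0.017
  outer loop
   vertex 1.5 3.2 0.4
   vertex 0.5 3.3 0.1
   vertex 0.0 3.4 2.8
  endloop
 endfacet
 facet normal 0.159 0.987 0.017
  outer loop
   vertex 1.5 3.2 0.4
   vertex 0.0 3.4 2.8
   vertex 3.8 2.8 2.1
  endloop
 endfacet
 facet normal 0.591 -0.025 -0.806
  outer loop
   vertex 1.5 3.2 0.4
   vertex 3.8 2.8 2.1
   vertex 3.2 1.5 1.7
  endloop
 endfacet
 facet normal 0.258 -0.233 -0.938
  outer loop
   vertex 1.5 3.2 0.4
   vertex 1.6 1.7 0.8
   vertex 0.5 3.3 0.1
  endloop
 endfacet
 facet normal 0.461 -0.200 -0.864
  outer loop
   vertex 1.5 3.2 0.4
   vertex 3.2 1.5 1.7
   vertex 1.6 1.7 0.8
  endloop
 endfacet
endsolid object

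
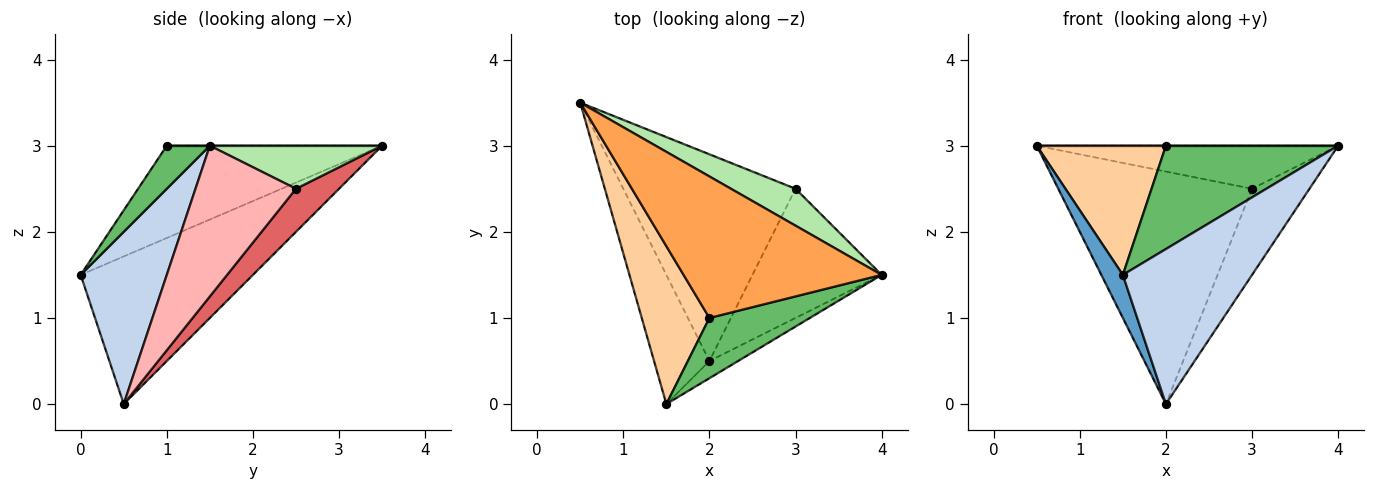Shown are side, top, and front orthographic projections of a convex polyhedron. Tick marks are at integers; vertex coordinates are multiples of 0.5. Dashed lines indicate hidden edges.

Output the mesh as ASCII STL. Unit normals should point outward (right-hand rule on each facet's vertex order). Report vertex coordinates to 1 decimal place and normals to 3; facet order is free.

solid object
 facet normal -0.930 -0.116 -0.349
  outer loop
   vertex 2.0 0.5 0.0
   vertex 1.5 0.0 1.5
   vertex 0.5 3.5 3.0
  endloop
 endfacet
 facet normal 0.552 -0.829 -0.092
  outer loop
   vertex 2.0 0.5 0.0
   vertex 4.0 1.5 3.0
   vertex 1.5 0.0 1.5
  endloop
 endfacet
 facet normal 0.000 0.000 1.000
  outer loop
   vertex 2.0 1.0 3.0
   vertex 4.0 1.5 3.0
   vertex 0.5 3.5 3.0
  endloop
 endfacet
 facet normal -0.726 -0.436 0.532
  outer loop
   vertex 2.0 1.0 3.0
   vertex 0.5 3.5 3.0
   vertex 1.5 0.0 1.5
  endloop
 endfacet
 facet normal 0.211 -0.844 0.493
  outer loop
   vertex 2.0 1.0 3.0
   vertex 1.5 0.0 1.5
   vertex 4.0 1.5 3.0
  endloop
 endfacet
 facet normal 0.398 0.697 0.597
  outer loop
   vertex 3.0 2.5 2.5
   vertex 0.5 3.5 3.0
   vertex 4.0 1.5 3.0
  endloop
 endfacet
 facet normal 0.164 0.737 -0.655
  outer loop
   vertex 3.0 2.5 2.5
   vertex 2.0 0.5 0.0
   vertex 0.5 3.5 3.0
  endloop
 endfacet
 facet normal 0.697 0.398 -0.597
  outer loop
   vertex 3.0 2.5 2.5
   vertex 4.0 1.5 3.0
   vertex 2.0 0.5 0.0
  endloop
 endfacet
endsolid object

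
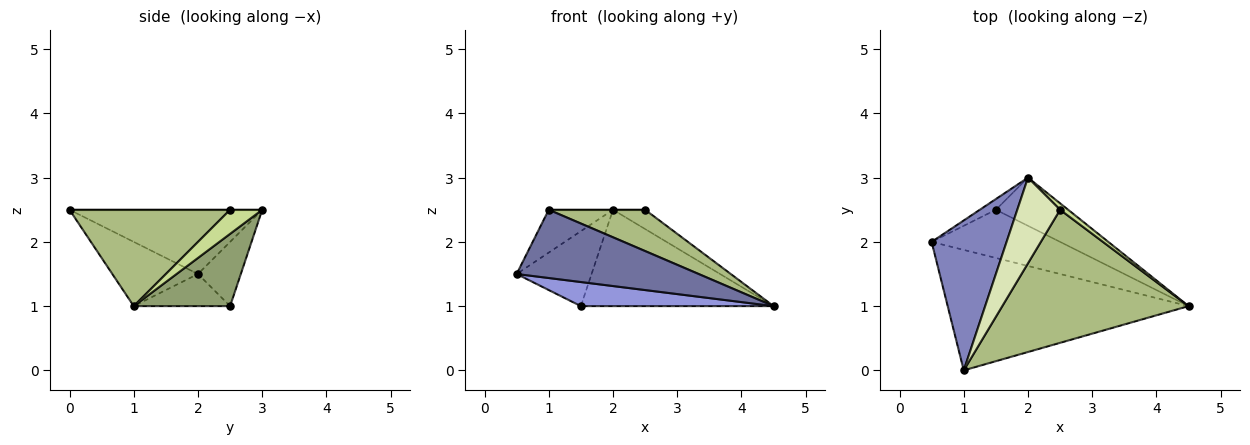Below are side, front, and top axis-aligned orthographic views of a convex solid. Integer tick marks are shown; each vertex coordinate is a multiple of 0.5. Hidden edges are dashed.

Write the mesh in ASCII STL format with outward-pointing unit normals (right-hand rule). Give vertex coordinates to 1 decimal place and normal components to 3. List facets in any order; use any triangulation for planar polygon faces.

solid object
 facet normal -0.226 -0.480 -0.848
  outer loop
   vertex 1.0 0.0 2.5
   vertex 0.5 2.0 1.5
   vertex 4.5 1.0 1.0
  endloop
 endfacet
 facet normal -0.636 0.212 0.742
  outer loop
   vertex 2.0 3.0 2.5
   vertex 0.5 2.0 1.5
   vertex 1.0 0.0 2.5
  endloop
 endfacet
 facet normal -0.218 -0.436 -0.873
  outer loop
   vertex 1.5 2.5 1.0
   vertex 4.5 1.0 1.0
   vertex 0.5 2.0 1.5
  endloop
 endfacet
 facet normal -0.492 0.862 -0.123
  outer loop
   vertex 1.5 2.5 1.0
   vertex 0.5 2.0 1.5
   vertex 2.0 3.0 2.5
  endloop
 endfacet
 facet normal 0.408 0.816 -0.408
  outer loop
   vertex 1.5 2.5 1.0
   vertex 2.0 3.0 2.5
   vertex 4.5 1.0 1.0
  endloop
 endfacet
 facet normal 0.443 -0.266 0.856
  outer loop
   vertex 2.5 2.5 2.5
   vertex 1.0 0.0 2.5
   vertex 4.5 1.0 1.0
  endloop
 endfacet
 facet normal 0.688 0.688 0.229
  outer loop
   vertex 2.5 2.5 2.5
   vertex 4.5 1.0 1.0
   vertex 2.0 3.0 2.5
  endloop
 endfacet
 facet normal 0.000 0.000 1.000
  outer loop
   vertex 2.5 2.5 2.5
   vertex 2.0 3.0 2.5
   vertex 1.0 0.0 2.5
  endloop
 endfacet
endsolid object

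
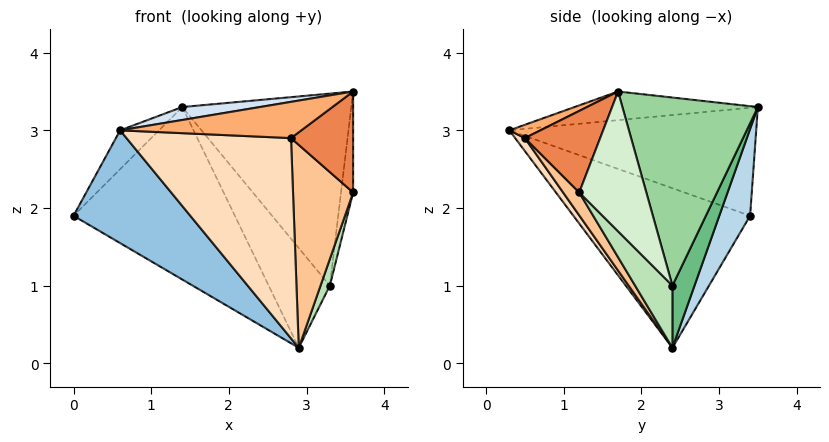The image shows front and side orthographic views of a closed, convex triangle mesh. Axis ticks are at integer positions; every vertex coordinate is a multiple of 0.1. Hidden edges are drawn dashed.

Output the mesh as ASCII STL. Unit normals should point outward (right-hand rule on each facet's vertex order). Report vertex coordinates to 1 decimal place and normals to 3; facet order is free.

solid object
 facet normal -0.707 0.111 0.699
  outer loop
   vertex 1.4 3.5 3.3
   vertex 0.0 3.4 1.9
   vertex 0.6 0.3 3.0
  endloop
 endfacet
 facet normal -0.562 -0.371 -0.740
  outer loop
   vertex 2.9 2.4 0.2
   vertex 0.6 0.3 3.0
   vertex 0.0 3.4 1.9
  endloop
 endfacet
 facet normal 0.182 0.951 -0.250
  outer loop
   vertex 2.9 2.4 0.2
   vertex 0.0 3.4 1.9
   vertex 1.4 3.5 3.3
  endloop
 endfacet
 facet normal -0.138 -0.058 0.989
  outer loop
   vertex 3.6 1.7 3.5
   vertex 1.4 3.5 3.3
   vertex 0.6 0.3 3.0
  endloop
 endfacet
 facet normal 0.749 -0.618 0.238
  outer loop
   vertex 2.8 0.5 2.9
   vertex 3.6 1.2 2.2
   vertex 3.6 1.7 3.5
  endloop
 endfacet
 facet normal 0.084 -0.490 0.868
  outer loop
   vertex 2.8 0.5 2.9
   vertex 3.6 1.7 3.5
   vertex 0.6 0.3 3.0
  endloop
 endfacet
 facet normal 0.215 -0.802 -0.557
  outer loop
   vertex 2.8 0.5 2.9
   vertex 2.9 2.4 0.2
   vertex 3.6 1.2 2.2
  endloop
 endfacet
 facet normal 0.048 -0.818 -0.574
  outer loop
   vertex 2.8 0.5 2.9
   vertex 0.6 0.3 3.0
   vertex 2.9 2.4 0.2
  endloop
 endfacet
 facet normal 0.334 0.927 -0.167
  outer loop
   vertex 3.3 2.4 1.0
   vertex 2.9 2.4 0.2
   vertex 1.4 3.5 3.3
  endloop
 endfacet
 facet normal 0.619 0.772 0.142
  outer loop
   vertex 3.3 2.4 1.0
   vertex 1.4 3.5 3.3
   vertex 3.6 1.7 3.5
  endloop
 endfacet
 facet normal 0.873 -0.218 -0.436
  outer loop
   vertex 3.3 2.4 1.0
   vertex 3.6 1.2 2.2
   vertex 2.9 2.4 0.2
  endloop
 endfacet
 facet normal 0.982 0.177 -0.068
  outer loop
   vertex 3.3 2.4 1.0
   vertex 3.6 1.7 3.5
   vertex 3.6 1.2 2.2
  endloop
 endfacet
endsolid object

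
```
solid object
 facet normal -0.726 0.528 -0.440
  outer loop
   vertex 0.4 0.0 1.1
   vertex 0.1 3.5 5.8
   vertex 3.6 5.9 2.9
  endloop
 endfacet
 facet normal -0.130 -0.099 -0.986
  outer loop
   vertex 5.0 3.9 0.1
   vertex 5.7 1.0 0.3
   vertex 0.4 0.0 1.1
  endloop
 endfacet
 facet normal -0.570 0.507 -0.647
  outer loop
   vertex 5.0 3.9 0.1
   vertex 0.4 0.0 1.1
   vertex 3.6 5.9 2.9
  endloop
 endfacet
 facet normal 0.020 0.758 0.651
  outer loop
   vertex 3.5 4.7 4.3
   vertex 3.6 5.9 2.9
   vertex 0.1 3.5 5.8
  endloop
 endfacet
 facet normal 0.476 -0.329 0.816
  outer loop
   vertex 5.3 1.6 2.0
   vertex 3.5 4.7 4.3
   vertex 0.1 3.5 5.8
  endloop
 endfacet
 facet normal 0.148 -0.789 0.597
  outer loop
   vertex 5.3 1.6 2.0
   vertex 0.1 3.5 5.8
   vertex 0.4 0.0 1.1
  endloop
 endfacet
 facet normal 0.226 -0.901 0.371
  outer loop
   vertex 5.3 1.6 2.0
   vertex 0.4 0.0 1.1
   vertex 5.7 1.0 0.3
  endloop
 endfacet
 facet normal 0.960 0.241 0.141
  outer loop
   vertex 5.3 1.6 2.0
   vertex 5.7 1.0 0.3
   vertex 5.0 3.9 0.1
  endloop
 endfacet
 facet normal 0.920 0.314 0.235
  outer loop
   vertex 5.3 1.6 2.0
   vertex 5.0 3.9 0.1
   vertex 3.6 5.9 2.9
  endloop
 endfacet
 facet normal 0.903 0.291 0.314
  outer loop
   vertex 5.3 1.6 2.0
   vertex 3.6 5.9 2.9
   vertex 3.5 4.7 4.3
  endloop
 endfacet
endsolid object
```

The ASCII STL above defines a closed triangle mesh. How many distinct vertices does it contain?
7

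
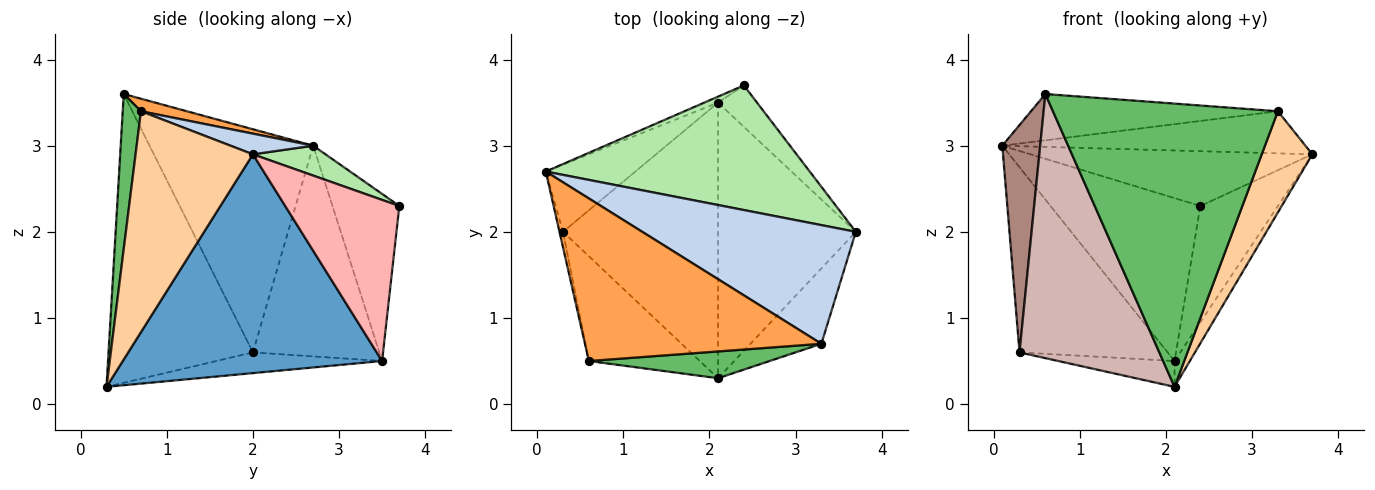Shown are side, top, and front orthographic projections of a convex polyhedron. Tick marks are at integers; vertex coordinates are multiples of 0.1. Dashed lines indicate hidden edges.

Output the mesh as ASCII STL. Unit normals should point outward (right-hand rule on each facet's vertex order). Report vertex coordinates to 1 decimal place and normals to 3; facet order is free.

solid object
 facet normal 0.845 0.050 -0.532
  outer loop
   vertex 2.1 3.5 0.5
   vertex 3.7 2.0 2.9
   vertex 2.1 0.3 0.2
  endloop
 endfacet
 facet normal 0.091 0.333 0.939
  outer loop
   vertex 3.3 0.7 3.4
   vertex 3.7 2.0 2.9
   vertex 0.1 2.7 3.0
  endloop
 endfacet
 facet normal 0.051 0.274 0.961
  outer loop
   vertex 3.3 0.7 3.4
   vertex 0.1 2.7 3.0
   vertex 0.6 0.5 3.6
  endloop
 endfacet
 facet normal 0.881 -0.380 -0.283
  outer loop
   vertex 3.3 0.7 3.4
   vertex 2.1 0.3 0.2
   vertex 3.7 2.0 2.9
  endloop
 endfacet
 facet normal 0.080 -0.992 0.094
  outer loop
   vertex 3.3 0.7 3.4
   vertex 0.6 0.5 3.6
   vertex 2.1 0.3 0.2
  endloop
 endfacet
 facet normal 0.103 0.400 0.911
  outer loop
   vertex 2.4 3.7 2.3
   vertex 0.1 2.7 3.0
   vertex 3.7 2.0 2.9
  endloop
 endfacet
 facet normal -0.407 0.913 -0.034
  outer loop
   vertex 2.4 3.7 2.3
   vertex 2.1 3.5 0.5
   vertex 0.1 2.7 3.0
  endloop
 endfacet
 facet normal 0.811 0.551 -0.196
  outer loop
   vertex 2.4 3.7 2.3
   vertex 3.7 2.0 2.9
   vertex 2.1 3.5 0.5
  endloop
 endfacet
 facet normal -0.626 0.733 -0.266
  outer loop
   vertex 0.3 2.0 0.6
   vertex 0.1 2.7 3.0
   vertex 2.1 3.5 0.5
  endloop
 endfacet
 facet normal -0.132 0.093 -0.987
  outer loop
   vertex 0.3 2.0 0.6
   vertex 2.1 3.5 0.5
   vertex 2.1 0.3 0.2
  endloop
 endfacet
 facet normal -0.974 -0.226 -0.015
  outer loop
   vertex 0.3 2.0 0.6
   vertex 0.6 0.5 3.6
   vertex 0.1 2.7 3.0
  endloop
 endfacet
 facet normal -0.692 -0.671 -0.266
  outer loop
   vertex 0.3 2.0 0.6
   vertex 2.1 0.3 0.2
   vertex 0.6 0.5 3.6
  endloop
 endfacet
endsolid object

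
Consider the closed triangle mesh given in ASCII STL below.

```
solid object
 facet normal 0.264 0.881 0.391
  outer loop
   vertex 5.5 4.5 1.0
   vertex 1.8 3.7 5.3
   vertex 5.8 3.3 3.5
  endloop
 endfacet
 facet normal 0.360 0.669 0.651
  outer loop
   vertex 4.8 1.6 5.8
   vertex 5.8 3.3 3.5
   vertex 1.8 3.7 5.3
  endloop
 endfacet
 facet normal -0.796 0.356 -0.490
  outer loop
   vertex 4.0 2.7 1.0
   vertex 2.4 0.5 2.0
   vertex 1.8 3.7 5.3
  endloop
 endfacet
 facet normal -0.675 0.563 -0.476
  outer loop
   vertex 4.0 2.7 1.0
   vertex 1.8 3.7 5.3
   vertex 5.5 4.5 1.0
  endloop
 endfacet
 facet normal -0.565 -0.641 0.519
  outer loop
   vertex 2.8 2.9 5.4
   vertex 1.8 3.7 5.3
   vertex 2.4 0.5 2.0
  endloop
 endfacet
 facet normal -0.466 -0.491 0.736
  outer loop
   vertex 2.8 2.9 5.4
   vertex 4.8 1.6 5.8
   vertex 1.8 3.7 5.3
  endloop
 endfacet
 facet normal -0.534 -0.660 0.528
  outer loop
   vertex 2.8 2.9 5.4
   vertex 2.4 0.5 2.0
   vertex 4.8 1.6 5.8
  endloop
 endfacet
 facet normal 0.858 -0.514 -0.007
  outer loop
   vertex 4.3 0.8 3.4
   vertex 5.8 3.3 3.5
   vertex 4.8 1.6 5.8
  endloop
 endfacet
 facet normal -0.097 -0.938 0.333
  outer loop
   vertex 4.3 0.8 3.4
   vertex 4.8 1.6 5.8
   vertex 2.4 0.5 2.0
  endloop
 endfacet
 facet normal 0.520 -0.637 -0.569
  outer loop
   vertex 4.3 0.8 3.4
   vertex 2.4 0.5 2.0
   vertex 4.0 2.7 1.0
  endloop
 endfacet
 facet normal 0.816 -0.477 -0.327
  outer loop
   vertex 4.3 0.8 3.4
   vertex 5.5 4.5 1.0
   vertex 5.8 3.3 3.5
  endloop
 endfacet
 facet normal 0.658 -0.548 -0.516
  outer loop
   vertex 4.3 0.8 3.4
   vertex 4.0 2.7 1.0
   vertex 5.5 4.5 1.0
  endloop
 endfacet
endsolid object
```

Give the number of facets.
12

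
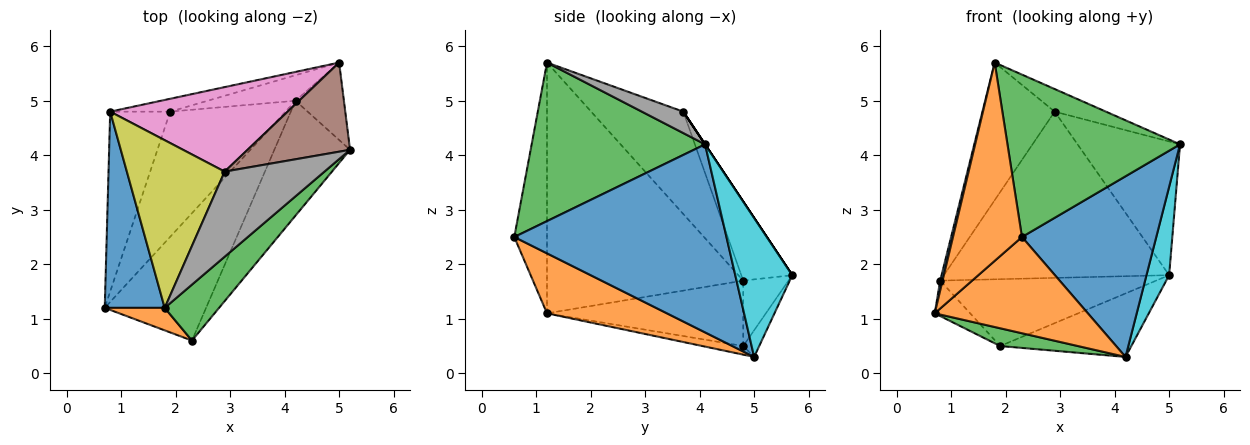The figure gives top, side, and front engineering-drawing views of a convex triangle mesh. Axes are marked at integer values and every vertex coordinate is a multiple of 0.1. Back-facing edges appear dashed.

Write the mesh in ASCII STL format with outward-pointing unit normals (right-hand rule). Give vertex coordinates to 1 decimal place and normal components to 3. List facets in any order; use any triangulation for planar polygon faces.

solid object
 facet normal -0.973 -0.012 0.233
  outer loop
   vertex 0.8 4.8 1.7
   vertex 0.7 1.2 1.1
   vertex 1.8 1.2 5.7
  endloop
 endfacet
 facet normal -0.426 -0.899 0.102
  outer loop
   vertex 2.3 0.6 2.5
   vertex 1.8 1.2 5.7
   vertex 0.7 1.2 1.1
  endloop
 endfacet
 facet normal 0.689 -0.685 0.236
  outer loop
   vertex 2.3 0.6 2.5
   vertex 5.2 4.1 4.2
   vertex 1.8 1.2 5.7
  endloop
 endfacet
 facet normal -0.731 0.132 -0.670
  outer loop
   vertex 1.9 4.8 0.5
   vertex 0.7 1.2 1.1
   vertex 0.8 4.8 1.7
  endloop
 endfacet
 facet normal -0.202 0.962 -0.185
  outer loop
   vertex 1.9 4.8 0.5
   vertex 0.8 4.8 1.7
   vertex 5.0 5.7 1.8
  endloop
 endfacet
 facet normal 0.000 0.832 0.555
  outer loop
   vertex 2.9 3.7 4.8
   vertex 5.2 4.1 4.2
   vertex 5.0 5.7 1.8
  endloop
 endfacet
 facet normal -0.198 0.874 0.444
  outer loop
   vertex 2.9 3.7 4.8
   vertex 5.0 5.7 1.8
   vertex 0.8 4.8 1.7
  endloop
 endfacet
 facet normal 0.203 0.251 0.946
  outer loop
   vertex 2.9 3.7 4.8
   vertex 1.8 1.2 5.7
   vertex 5.2 4.1 4.2
  endloop
 endfacet
 facet normal -0.629 0.493 0.601
  outer loop
   vertex 2.9 3.7 4.8
   vertex 0.8 4.8 1.7
   vertex 1.8 1.2 5.7
  endloop
 endfacet
 facet normal 0.884 -0.351 -0.308
  outer loop
   vertex 4.2 5.0 0.3
   vertex 5.0 5.7 1.8
   vertex 5.2 4.1 4.2
  endloop
 endfacet
 facet normal 0.800 -0.506 -0.322
  outer loop
   vertex 4.2 5.0 0.3
   vertex 5.2 4.1 4.2
   vertex 2.3 0.6 2.5
  endloop
 endfacet
 facet normal 0.427 -0.545 -0.722
  outer loop
   vertex 4.2 5.0 0.3
   vertex 2.3 0.6 2.5
   vertex 0.7 1.2 1.1
  endloop
 endfacet
 facet normal -0.074 -0.140 -0.987
  outer loop
   vertex 4.2 5.0 0.3
   vertex 0.7 1.2 1.1
   vertex 1.9 4.8 0.5
  endloop
 endfacet
 facet normal -0.112 0.922 -0.370
  outer loop
   vertex 4.2 5.0 0.3
   vertex 1.9 4.8 0.5
   vertex 5.0 5.7 1.8
  endloop
 endfacet
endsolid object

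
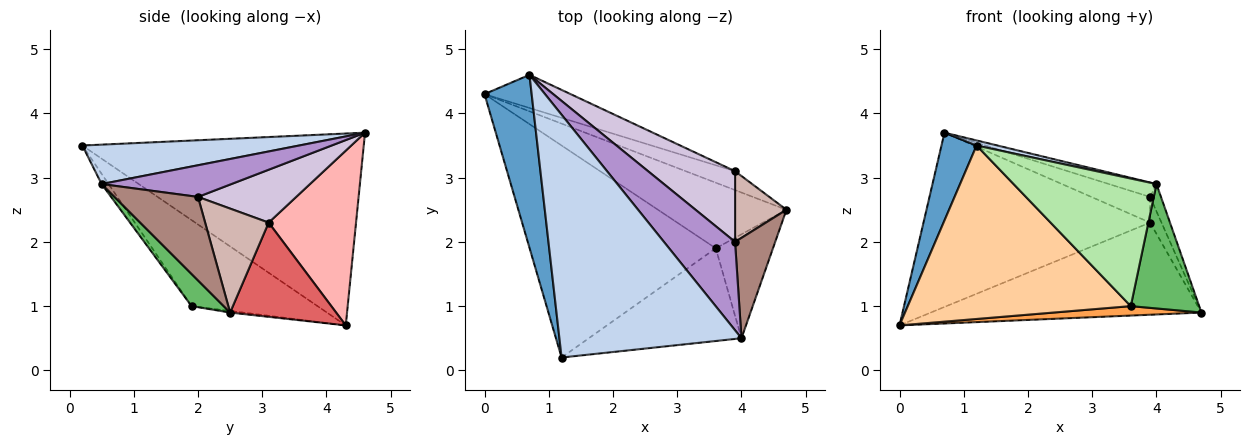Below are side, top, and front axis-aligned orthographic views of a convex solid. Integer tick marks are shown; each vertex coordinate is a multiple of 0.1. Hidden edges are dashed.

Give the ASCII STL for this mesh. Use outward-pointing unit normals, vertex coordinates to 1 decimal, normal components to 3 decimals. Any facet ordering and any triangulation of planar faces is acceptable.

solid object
 facet normal -0.964 -0.120 0.237
  outer loop
   vertex 0.7 4.6 3.7
   vertex 0.0 4.3 0.7
   vertex 1.2 0.2 3.5
  endloop
 endfacet
 facet normal 0.212 -0.020 0.977
  outer loop
   vertex 4.0 0.5 2.9
   vertex 0.7 4.6 3.7
   vertex 1.2 0.2 3.5
  endloop
 endfacet
 facet normal -0.012 -0.142 -0.990
  outer loop
   vertex 3.6 1.9 1.0
   vertex 0.0 4.3 0.7
   vertex 4.7 2.5 0.9
  endloop
 endfacet
 facet normal -0.337 -0.596 -0.729
  outer loop
   vertex 3.6 1.9 1.0
   vertex 1.2 0.2 3.5
   vertex 0.0 4.3 0.7
  endloop
 endfacet
 facet normal 0.339 -0.722 -0.603
  outer loop
   vertex 3.6 1.9 1.0
   vertex 4.7 2.5 0.9
   vertex 4.0 0.5 2.9
  endloop
 endfacet
 facet normal -0.039 -0.808 -0.587
  outer loop
   vertex 3.6 1.9 1.0
   vertex 4.0 0.5 2.9
   vertex 1.2 0.2 3.5
  endloop
 endfacet
 facet normal 0.358 0.915 -0.187
  outer loop
   vertex 3.9 3.1 2.3
   vertex 4.7 2.5 0.9
   vertex 0.0 4.3 0.7
  endloop
 endfacet
 facet normal 0.354 0.919 -0.175
  outer loop
   vertex 3.9 3.1 2.3
   vertex 0.0 4.3 0.7
   vertex 0.7 4.6 3.7
  endloop
 endfacet
 facet normal 0.402 0.147 0.904
  outer loop
   vertex 3.9 2.0 2.7
   vertex 0.7 4.6 3.7
   vertex 4.0 0.5 2.9
  endloop
 endfacet
 facet normal 0.496 0.297 0.816
  outer loop
   vertex 3.9 2.0 2.7
   vertex 3.9 3.1 2.3
   vertex 0.7 4.6 3.7
  endloop
 endfacet
 facet normal 0.895 0.117 0.430
  outer loop
   vertex 3.9 2.0 2.7
   vertex 4.0 0.5 2.9
   vertex 4.7 2.5 0.9
  endloop
 endfacet
 facet normal 0.885 0.159 0.438
  outer loop
   vertex 3.9 2.0 2.7
   vertex 4.7 2.5 0.9
   vertex 3.9 3.1 2.3
  endloop
 endfacet
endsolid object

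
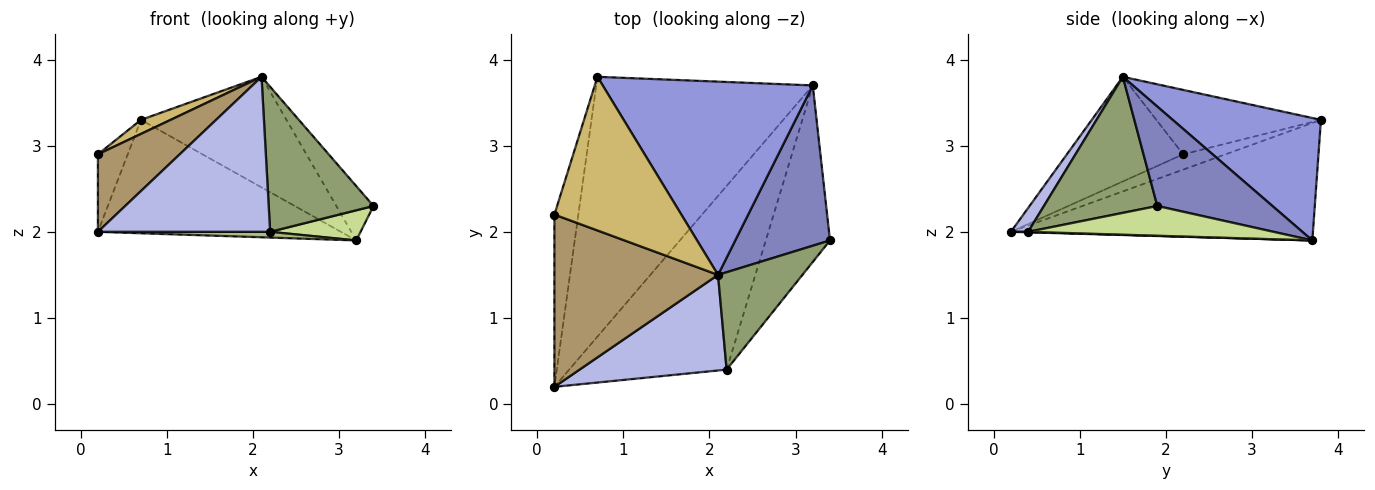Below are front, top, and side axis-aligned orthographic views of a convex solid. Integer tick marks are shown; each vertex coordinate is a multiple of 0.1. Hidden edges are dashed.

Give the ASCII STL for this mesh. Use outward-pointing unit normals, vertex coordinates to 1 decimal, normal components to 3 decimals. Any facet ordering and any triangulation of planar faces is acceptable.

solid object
 facet normal -0.445 0.358 -0.821
  outer loop
   vertex 3.2 3.7 1.9
   vertex 0.2 0.2 2.0
   vertex 0.7 3.8 3.3
  endloop
 endfacet
 facet normal 0.705 0.228 0.672
  outer loop
   vertex 3.2 3.7 1.9
   vertex 2.1 1.5 3.8
   vertex 3.4 1.9 2.3
  endloop
 endfacet
 facet normal 0.451 0.443 0.774
  outer loop
   vertex 3.2 3.7 1.9
   vertex 0.7 3.8 3.3
   vertex 2.1 1.5 3.8
  endloop
 endfacet
 facet normal 0.085 -0.848 0.523
  outer loop
   vertex 2.2 0.4 2.0
   vertex 2.1 1.5 3.8
   vertex 0.2 0.2 2.0
  endloop
 endfacet
 facet normal 0.668 -0.618 0.415
  outer loop
   vertex 2.2 0.4 2.0
   vertex 3.4 1.9 2.3
   vertex 2.1 1.5 3.8
  endloop
 endfacet
 facet normal 0.003 -0.031 -1.000
  outer loop
   vertex 2.2 0.4 2.0
   vertex 0.2 0.2 2.0
   vertex 3.2 3.7 1.9
  endloop
 endfacet
 facet normal 0.416 -0.153 -0.897
  outer loop
   vertex 2.2 0.4 2.0
   vertex 3.2 3.7 1.9
   vertex 3.4 1.9 2.3
  endloop
 endfacet
 facet normal -0.504 0.354 -0.788
  outer loop
   vertex 0.2 2.2 2.9
   vertex 0.7 3.8 3.3
   vertex 0.2 0.2 2.0
  endloop
 endfacet
 facet normal -0.504 -0.354 0.788
  outer loop
   vertex 0.2 2.2 2.9
   vertex 0.2 0.2 2.0
   vertex 2.1 1.5 3.8
  endloop
 endfacet
 facet normal -0.451 -0.081 0.889
  outer loop
   vertex 0.2 2.2 2.9
   vertex 2.1 1.5 3.8
   vertex 0.7 3.8 3.3
  endloop
 endfacet
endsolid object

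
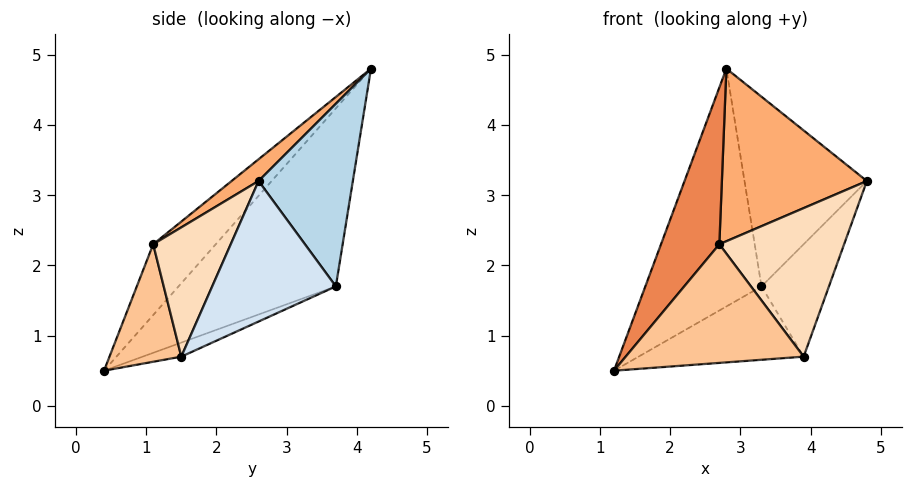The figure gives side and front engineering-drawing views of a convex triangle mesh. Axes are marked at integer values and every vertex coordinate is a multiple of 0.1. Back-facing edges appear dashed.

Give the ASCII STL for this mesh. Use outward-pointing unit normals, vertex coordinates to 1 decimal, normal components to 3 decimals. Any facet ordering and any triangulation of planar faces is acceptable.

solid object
 facet normal -0.785 0.579 -0.220
  outer loop
   vertex 3.3 3.7 1.7
   vertex 1.2 0.4 0.5
   vertex 2.8 4.2 4.8
  endloop
 endfacet
 facet normal -0.092 0.391 -0.916
  outer loop
   vertex 3.3 3.7 1.7
   vertex 3.9 1.5 0.7
   vertex 1.2 0.4 0.5
  endloop
 endfacet
 facet normal 0.610 0.792 -0.029
  outer loop
   vertex 3.3 3.7 1.7
   vertex 2.8 4.2 4.8
   vertex 4.8 2.6 3.2
  endloop
 endfacet
 facet normal 0.777 0.424 -0.466
  outer loop
   vertex 3.3 3.7 1.7
   vertex 4.8 2.6 3.2
   vertex 3.9 1.5 0.7
  endloop
 endfacet
 facet normal -0.551 -0.513 0.658
  outer loop
   vertex 2.7 1.1 2.3
   vertex 2.8 4.2 4.8
   vertex 1.2 0.4 0.5
  endloop
 endfacet
 facet normal 0.116 -0.626 0.771
  outer loop
   vertex 2.7 1.1 2.3
   vertex 4.8 2.6 3.2
   vertex 2.8 4.2 4.8
  endloop
 endfacet
 facet normal 0.374 -0.926 0.049
  outer loop
   vertex 2.7 1.1 2.3
   vertex 1.2 0.4 0.5
   vertex 3.9 1.5 0.7
  endloop
 endfacet
 facet normal 0.519 -0.835 0.181
  outer loop
   vertex 2.7 1.1 2.3
   vertex 3.9 1.5 0.7
   vertex 4.8 2.6 3.2
  endloop
 endfacet
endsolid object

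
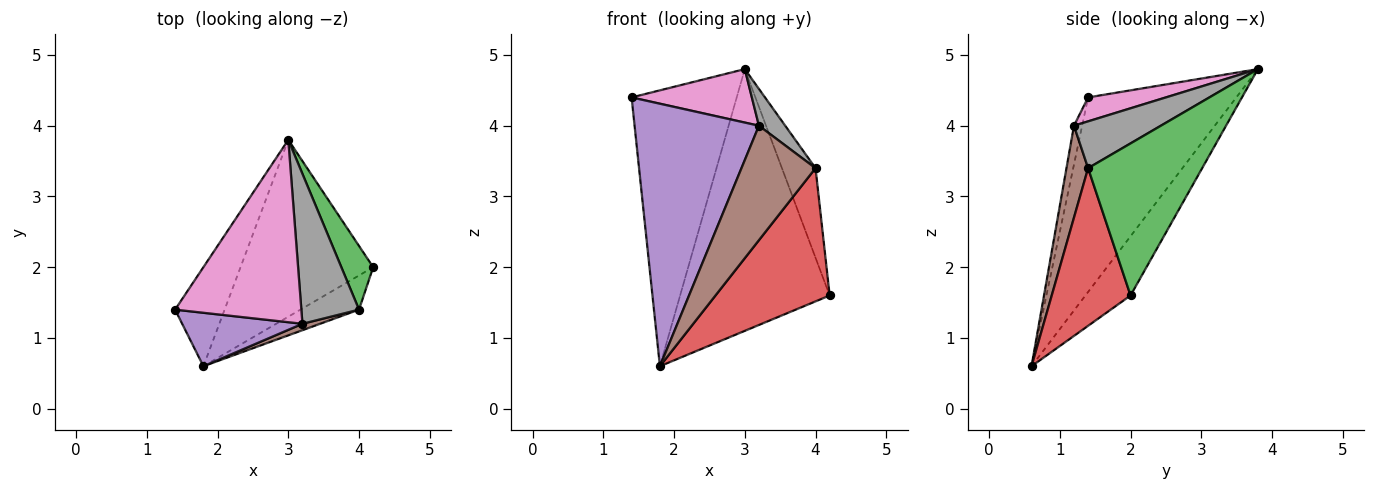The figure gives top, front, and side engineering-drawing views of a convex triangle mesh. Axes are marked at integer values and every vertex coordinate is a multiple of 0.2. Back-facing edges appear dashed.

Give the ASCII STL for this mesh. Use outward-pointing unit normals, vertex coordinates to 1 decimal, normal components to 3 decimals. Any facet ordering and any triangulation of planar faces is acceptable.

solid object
 facet normal -0.799 0.566 -0.203
  outer loop
   vertex 1.8 0.6 0.6
   vertex 1.4 1.4 4.4
   vertex 3.0 3.8 4.8
  endloop
 endfacet
 facet normal -0.243 0.804 -0.543
  outer loop
   vertex 1.8 0.6 0.6
   vertex 3.0 3.8 4.8
   vertex 4.2 2.0 1.6
  endloop
 endfacet
 facet normal 0.940 0.277 0.197
  outer loop
   vertex 4.0 1.4 3.4
   vertex 4.2 2.0 1.6
   vertex 3.0 3.8 4.8
  endloop
 endfacet
 facet normal 0.556 -0.805 -0.207
  outer loop
   vertex 4.0 1.4 3.4
   vertex 1.8 0.6 0.6
   vertex 4.2 2.0 1.6
  endloop
 endfacet
 facet normal -0.064 -0.978 0.199
  outer loop
   vertex 3.2 1.2 4.0
   vertex 1.4 1.4 4.4
   vertex 1.8 0.6 0.6
  endloop
 endfacet
 facet normal 0.280 -0.958 0.054
  outer loop
   vertex 3.2 1.2 4.0
   vertex 1.8 0.6 0.6
   vertex 4.0 1.4 3.4
  endloop
 endfacet
 facet normal 0.179 -0.277 0.944
  outer loop
   vertex 3.2 1.2 4.0
   vertex 3.0 3.8 4.8
   vertex 1.4 1.4 4.4
  endloop
 endfacet
 facet normal 0.619 -0.187 0.763
  outer loop
   vertex 3.2 1.2 4.0
   vertex 4.0 1.4 3.4
   vertex 3.0 3.8 4.8
  endloop
 endfacet
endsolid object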